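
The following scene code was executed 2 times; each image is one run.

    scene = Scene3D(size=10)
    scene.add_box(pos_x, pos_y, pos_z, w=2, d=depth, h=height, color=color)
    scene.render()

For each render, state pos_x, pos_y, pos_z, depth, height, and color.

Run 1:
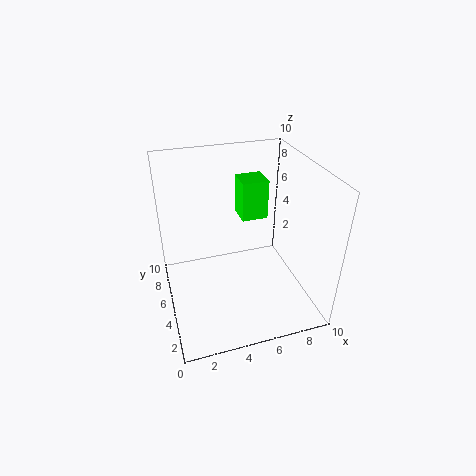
pos_x = 6; pos_y = 7; pos_z = 5; depth = 2; height = 3; color = 'lime'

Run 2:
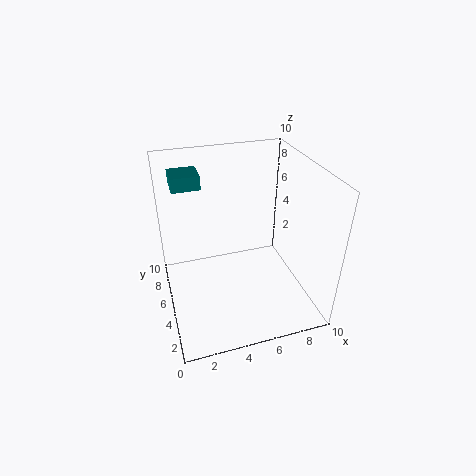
pos_x = 1; pos_y = 7; pos_z = 8; depth = 2; height = 1; color = 'teal'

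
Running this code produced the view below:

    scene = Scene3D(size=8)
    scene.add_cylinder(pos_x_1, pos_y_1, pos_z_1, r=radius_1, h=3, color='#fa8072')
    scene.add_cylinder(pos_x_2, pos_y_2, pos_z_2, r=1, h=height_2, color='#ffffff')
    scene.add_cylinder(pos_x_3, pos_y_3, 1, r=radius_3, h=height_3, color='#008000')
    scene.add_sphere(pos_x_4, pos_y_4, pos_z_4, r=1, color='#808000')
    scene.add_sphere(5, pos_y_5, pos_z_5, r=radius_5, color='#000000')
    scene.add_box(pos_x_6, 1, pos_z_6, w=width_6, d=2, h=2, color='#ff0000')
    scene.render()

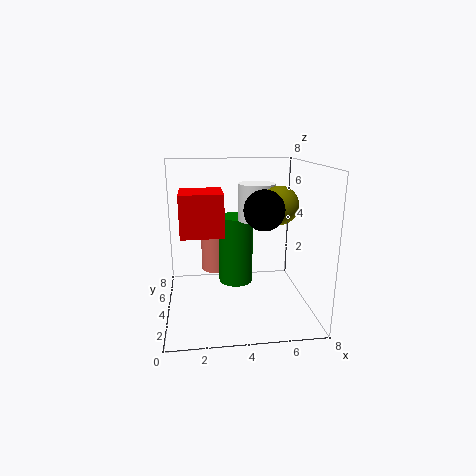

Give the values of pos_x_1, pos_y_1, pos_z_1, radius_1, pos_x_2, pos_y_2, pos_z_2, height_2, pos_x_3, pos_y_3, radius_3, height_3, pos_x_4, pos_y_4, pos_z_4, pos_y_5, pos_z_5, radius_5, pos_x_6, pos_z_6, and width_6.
pos_x_1 = 3; pos_y_1 = 7; pos_z_1 = 1; radius_1 = 1; pos_x_2 = 5; pos_y_2 = 4; pos_z_2 = 5; height_2 = 2; pos_x_3 = 4; pos_y_3 = 5; radius_3 = 1; height_3 = 4; pos_x_4 = 6; pos_y_4 = 3; pos_z_4 = 6; pos_y_5 = 2; pos_z_5 = 6; radius_5 = 1; pos_x_6 = 1; pos_z_6 = 5; width_6 = 2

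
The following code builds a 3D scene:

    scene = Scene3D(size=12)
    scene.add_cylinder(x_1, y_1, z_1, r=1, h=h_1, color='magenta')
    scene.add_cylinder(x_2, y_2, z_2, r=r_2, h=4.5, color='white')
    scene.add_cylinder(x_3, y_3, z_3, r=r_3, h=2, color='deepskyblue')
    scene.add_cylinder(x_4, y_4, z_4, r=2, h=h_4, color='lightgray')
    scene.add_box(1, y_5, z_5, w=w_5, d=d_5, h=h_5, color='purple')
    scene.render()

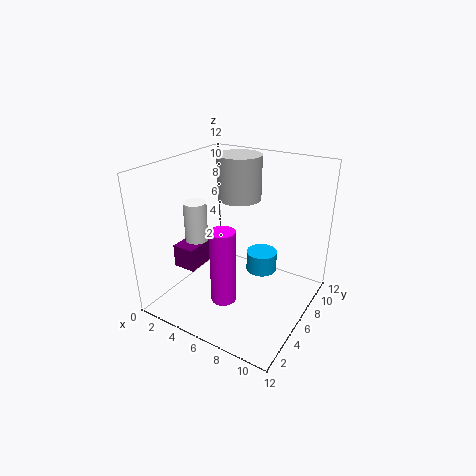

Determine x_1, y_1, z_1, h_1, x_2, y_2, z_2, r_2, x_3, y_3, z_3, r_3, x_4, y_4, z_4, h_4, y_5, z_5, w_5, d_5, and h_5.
x_1 = 6.5
y_1 = 3
z_1 = 2
h_1 = 6
x_2 = 2
y_2 = 5.5
z_2 = 4
r_2 = 1
x_3 = 6
y_3 = 10.5
z_3 = 0.5
r_3 = 1.5
x_4 = 4
y_4 = 9.5
z_4 = 8
h_4 = 4
y_5 = 3.5
z_5 = 3
w_5 = 2
d_5 = 3
h_5 = 2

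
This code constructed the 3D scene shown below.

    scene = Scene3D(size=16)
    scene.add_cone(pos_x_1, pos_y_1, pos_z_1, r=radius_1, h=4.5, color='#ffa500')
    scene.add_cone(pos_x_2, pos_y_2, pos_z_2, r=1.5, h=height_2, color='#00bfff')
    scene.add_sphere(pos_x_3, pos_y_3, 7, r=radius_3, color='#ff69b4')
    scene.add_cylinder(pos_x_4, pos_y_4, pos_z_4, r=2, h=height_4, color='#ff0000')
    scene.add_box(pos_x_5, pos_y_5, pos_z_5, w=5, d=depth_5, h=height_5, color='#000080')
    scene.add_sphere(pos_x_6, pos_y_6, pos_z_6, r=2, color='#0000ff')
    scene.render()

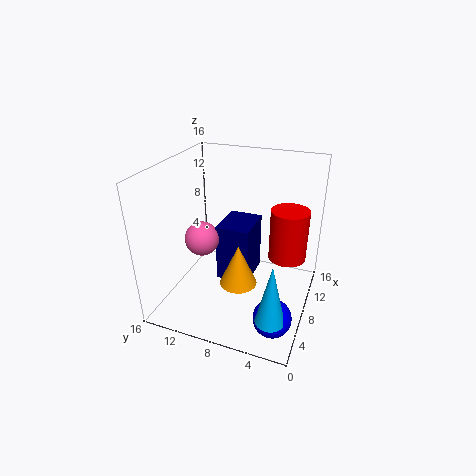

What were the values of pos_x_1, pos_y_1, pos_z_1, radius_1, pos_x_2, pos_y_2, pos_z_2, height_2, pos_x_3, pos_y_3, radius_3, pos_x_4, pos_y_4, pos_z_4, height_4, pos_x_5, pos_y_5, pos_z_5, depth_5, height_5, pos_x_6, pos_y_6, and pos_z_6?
pos_x_1 = 5.5; pos_y_1 = 7; pos_z_1 = 4; radius_1 = 2; pos_x_2 = 2.5; pos_y_2 = 2.5; pos_z_2 = 2.5; height_2 = 6.5; pos_x_3 = 8; pos_y_3 = 12.5; radius_3 = 2; pos_x_4 = 8.5; pos_y_4 = 2.5; pos_z_4 = 6.5; height_4 = 5.5; pos_x_5 = 8.5; pos_y_5 = 7; pos_z_5 = 1.5; depth_5 = 4; height_5 = 7; pos_x_6 = 3.5; pos_y_6 = 2.5; pos_z_6 = 2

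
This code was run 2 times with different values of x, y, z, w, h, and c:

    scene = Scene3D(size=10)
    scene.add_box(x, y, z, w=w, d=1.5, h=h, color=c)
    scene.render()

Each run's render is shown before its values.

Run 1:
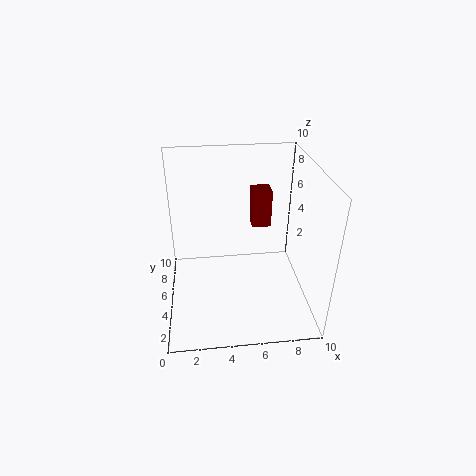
x = 6.5, y = 8, z = 4, w = 1.5, h = 3, c = 'maroon'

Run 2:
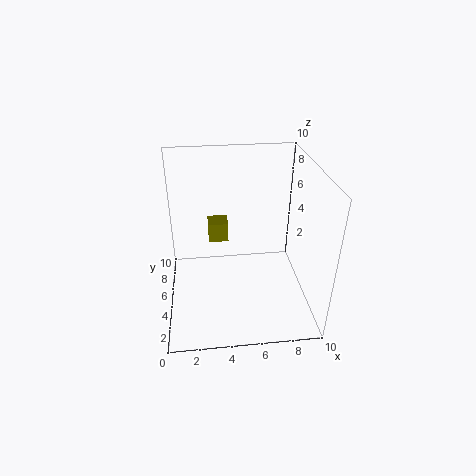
x = 3, y = 7, z = 3.5, w = 1.5, h = 1.5, c = 'olive'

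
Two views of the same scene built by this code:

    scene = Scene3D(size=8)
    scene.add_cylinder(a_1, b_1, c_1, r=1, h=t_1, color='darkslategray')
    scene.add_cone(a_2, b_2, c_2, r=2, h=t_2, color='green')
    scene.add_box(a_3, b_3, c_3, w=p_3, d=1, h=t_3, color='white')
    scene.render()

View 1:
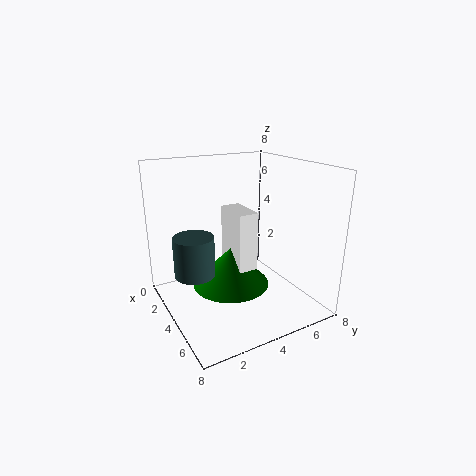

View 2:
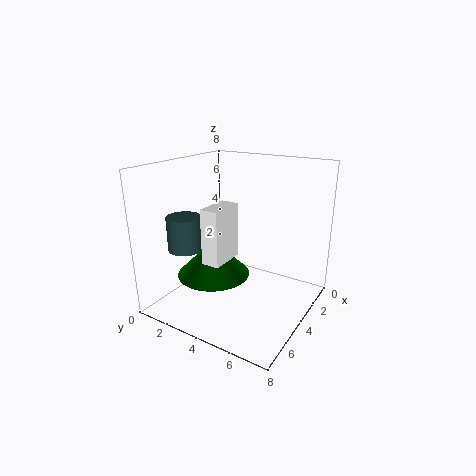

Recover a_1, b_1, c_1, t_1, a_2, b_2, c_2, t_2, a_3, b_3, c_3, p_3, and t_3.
a_1 = 5; b_1 = 1; c_1 = 3; t_1 = 2; a_2 = 5; b_2 = 3; c_2 = 2; t_2 = 2; a_3 = 4; b_3 = 3; c_3 = 3; p_3 = 2; t_3 = 3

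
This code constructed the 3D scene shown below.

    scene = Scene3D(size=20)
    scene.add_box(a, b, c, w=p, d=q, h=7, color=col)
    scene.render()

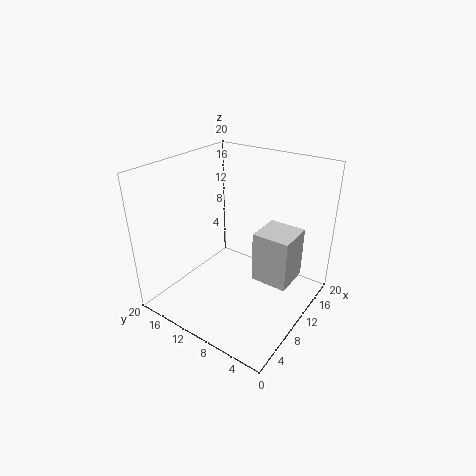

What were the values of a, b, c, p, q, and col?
a = 9; b = 2; c = 5; p = 5; q = 5; col = 'lightgray'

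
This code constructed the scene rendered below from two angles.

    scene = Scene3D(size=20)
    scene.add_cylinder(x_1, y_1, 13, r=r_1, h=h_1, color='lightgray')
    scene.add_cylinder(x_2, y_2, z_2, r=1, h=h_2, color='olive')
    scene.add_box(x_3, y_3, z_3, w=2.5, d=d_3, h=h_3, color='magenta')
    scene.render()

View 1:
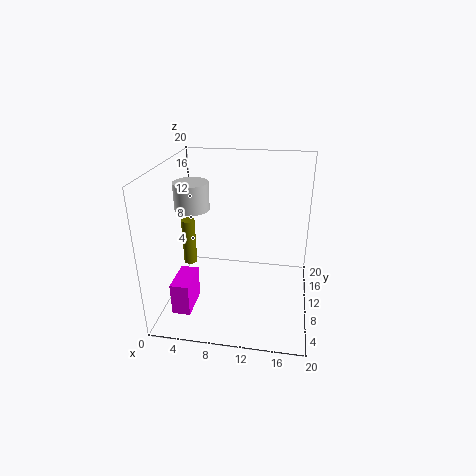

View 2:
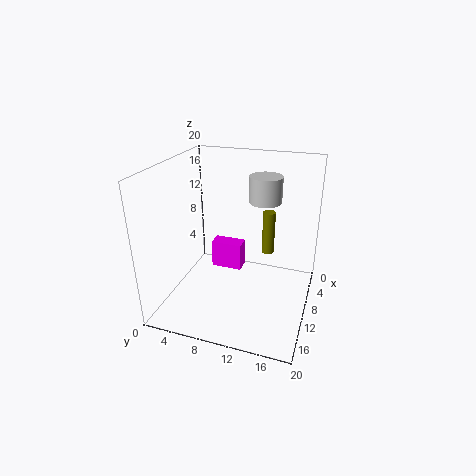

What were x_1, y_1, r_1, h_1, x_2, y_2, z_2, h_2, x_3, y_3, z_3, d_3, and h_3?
x_1 = 3
y_1 = 12
r_1 = 2.5
h_1 = 4
x_2 = 2
y_2 = 12.5
z_2 = 4
h_2 = 7
x_3 = 2
y_3 = 3.5
z_3 = 1
d_3 = 5
h_3 = 4.5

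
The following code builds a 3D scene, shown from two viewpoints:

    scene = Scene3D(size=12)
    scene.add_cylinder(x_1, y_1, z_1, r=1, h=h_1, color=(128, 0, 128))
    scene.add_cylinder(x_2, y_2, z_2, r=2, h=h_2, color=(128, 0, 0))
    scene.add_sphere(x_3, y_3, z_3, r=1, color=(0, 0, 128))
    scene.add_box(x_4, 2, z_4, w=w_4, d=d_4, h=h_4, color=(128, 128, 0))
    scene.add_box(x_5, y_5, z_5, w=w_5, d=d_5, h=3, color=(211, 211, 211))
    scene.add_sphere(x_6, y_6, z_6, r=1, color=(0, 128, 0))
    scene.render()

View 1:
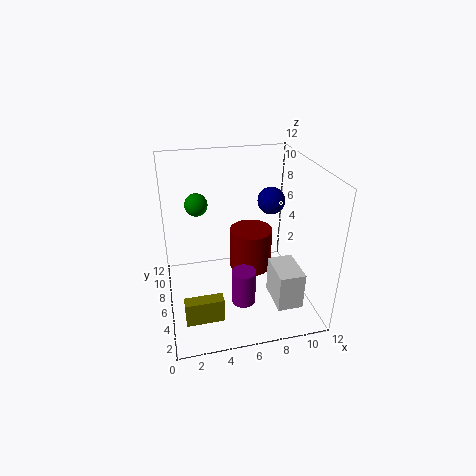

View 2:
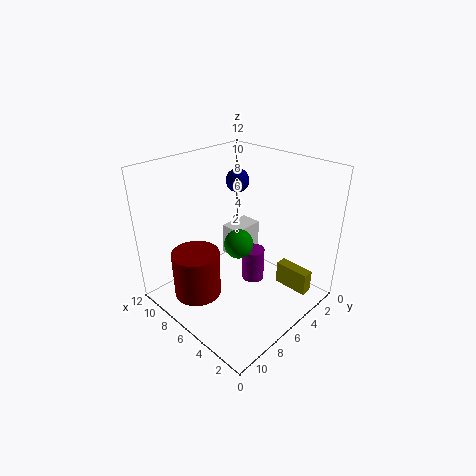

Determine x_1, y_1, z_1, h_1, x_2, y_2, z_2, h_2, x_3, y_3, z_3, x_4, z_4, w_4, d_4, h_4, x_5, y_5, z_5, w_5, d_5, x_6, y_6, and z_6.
x_1 = 6; y_1 = 4; z_1 = 1; h_1 = 3; x_2 = 8; y_2 = 9; z_2 = 1; h_2 = 4; x_3 = 8; y_3 = 4; z_3 = 10; x_4 = 1; z_4 = 1; w_4 = 3; d_4 = 1; h_4 = 2; x_5 = 8; y_5 = 1; z_5 = 2; w_5 = 2; d_5 = 3; x_6 = 3; y_6 = 9; z_6 = 8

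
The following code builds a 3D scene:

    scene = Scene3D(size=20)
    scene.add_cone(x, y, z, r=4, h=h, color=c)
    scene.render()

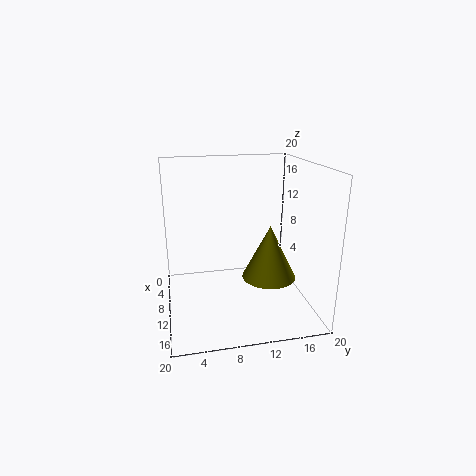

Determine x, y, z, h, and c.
x = 9
y = 15
z = 3
h = 8
c = 'olive'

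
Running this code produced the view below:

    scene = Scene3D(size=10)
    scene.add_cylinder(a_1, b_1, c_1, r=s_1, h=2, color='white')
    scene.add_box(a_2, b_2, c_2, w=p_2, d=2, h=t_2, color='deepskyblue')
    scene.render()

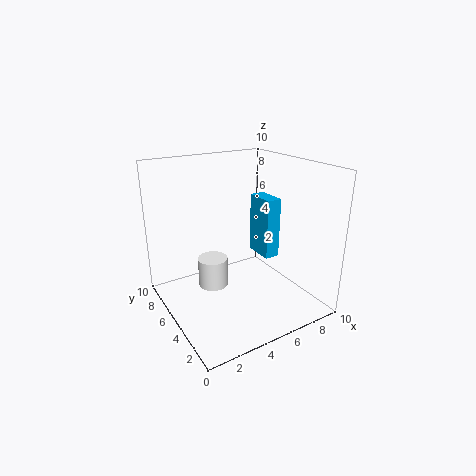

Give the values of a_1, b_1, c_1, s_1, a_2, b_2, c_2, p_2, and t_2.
a_1 = 3; b_1 = 5; c_1 = 2; s_1 = 1; a_2 = 6; b_2 = 3; c_2 = 4; p_2 = 1; t_2 = 4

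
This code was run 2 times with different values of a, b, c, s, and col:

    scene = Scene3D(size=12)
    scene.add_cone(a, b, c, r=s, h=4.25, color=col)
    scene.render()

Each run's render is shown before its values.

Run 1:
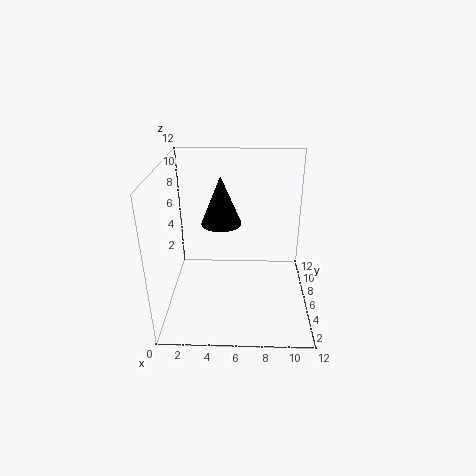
a = 4.5, b = 7.75, c = 6.5, s = 1.75, col = 'black'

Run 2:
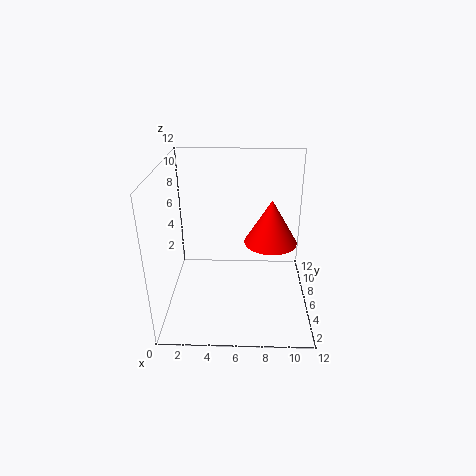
a = 9, b = 9.5, c = 3.75, s = 2.5, col = 'red'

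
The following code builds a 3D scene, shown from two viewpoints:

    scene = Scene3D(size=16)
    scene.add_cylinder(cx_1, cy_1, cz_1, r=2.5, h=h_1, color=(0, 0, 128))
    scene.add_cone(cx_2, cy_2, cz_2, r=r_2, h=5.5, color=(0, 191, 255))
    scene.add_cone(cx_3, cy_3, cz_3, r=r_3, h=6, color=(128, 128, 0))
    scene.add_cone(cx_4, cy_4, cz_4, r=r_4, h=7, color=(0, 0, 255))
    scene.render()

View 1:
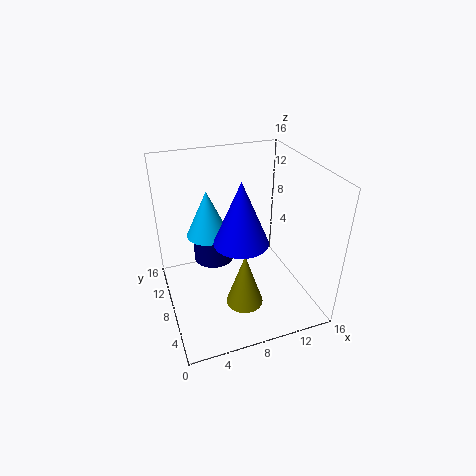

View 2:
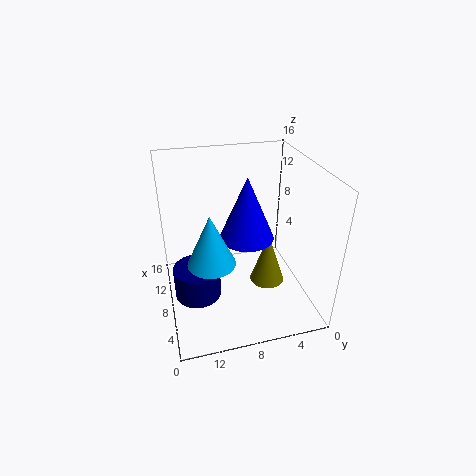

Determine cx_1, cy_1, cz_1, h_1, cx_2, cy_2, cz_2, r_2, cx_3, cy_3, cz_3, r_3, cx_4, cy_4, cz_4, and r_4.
cx_1 = 6.5, cy_1 = 13, cz_1 = 2.5, h_1 = 3.5, cx_2 = 5.5, cy_2 = 11.5, cz_2 = 7, r_2 = 2.5, cx_3 = 7.5, cy_3 = 4.5, cz_3 = 2, r_3 = 2, cx_4 = 8, cy_4 = 7, cz_4 = 8, r_4 = 3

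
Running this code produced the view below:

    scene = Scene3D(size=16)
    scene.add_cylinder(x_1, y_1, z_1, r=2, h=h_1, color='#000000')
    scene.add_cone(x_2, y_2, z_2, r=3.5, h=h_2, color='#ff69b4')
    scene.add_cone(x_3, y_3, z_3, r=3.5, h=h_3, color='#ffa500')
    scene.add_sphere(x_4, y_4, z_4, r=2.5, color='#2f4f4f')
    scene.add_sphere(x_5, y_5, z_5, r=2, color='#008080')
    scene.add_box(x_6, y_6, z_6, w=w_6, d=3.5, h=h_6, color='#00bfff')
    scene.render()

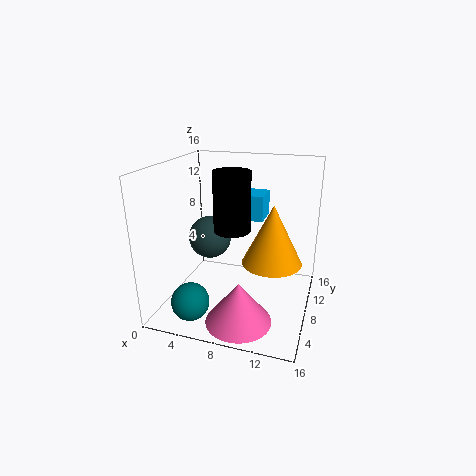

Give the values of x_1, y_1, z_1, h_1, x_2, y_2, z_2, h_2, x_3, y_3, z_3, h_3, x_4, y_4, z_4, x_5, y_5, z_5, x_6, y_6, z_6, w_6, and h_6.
x_1 = 7.5, y_1 = 7.5, z_1 = 9, h_1 = 6.5, x_2 = 9.5, y_2 = 3.5, z_2 = 0.5, h_2 = 4.5, x_3 = 11.5, y_3 = 10, z_3 = 4.5, h_3 = 7, x_4 = 4, y_4 = 9.5, z_4 = 7, x_5 = 4.5, y_5 = 2.5, z_5 = 2.5, x_6 = 4.5, y_6 = 11, z_6 = 9, w_6 = 5.5, h_6 = 3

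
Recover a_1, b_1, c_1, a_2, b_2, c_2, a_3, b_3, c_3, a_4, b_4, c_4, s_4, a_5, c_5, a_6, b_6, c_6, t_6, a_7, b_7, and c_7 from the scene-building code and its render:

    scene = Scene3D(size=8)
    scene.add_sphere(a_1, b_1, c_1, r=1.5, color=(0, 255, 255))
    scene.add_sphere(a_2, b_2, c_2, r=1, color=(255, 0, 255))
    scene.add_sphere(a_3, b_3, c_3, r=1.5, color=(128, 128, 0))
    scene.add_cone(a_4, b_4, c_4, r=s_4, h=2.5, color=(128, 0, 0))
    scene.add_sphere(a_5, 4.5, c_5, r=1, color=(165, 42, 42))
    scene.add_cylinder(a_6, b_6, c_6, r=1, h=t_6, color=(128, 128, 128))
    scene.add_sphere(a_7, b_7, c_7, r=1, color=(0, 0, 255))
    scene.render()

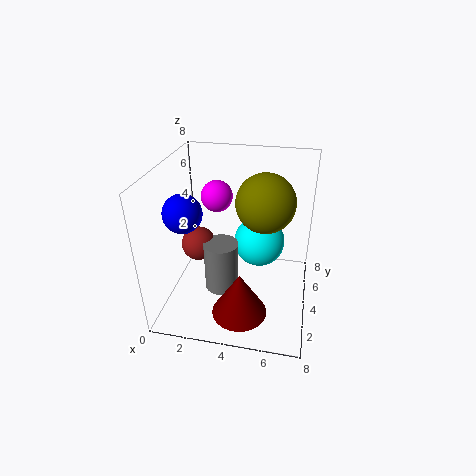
a_1 = 5; b_1 = 5.5; c_1 = 3; a_2 = 2; b_2 = 7; c_2 = 5; a_3 = 5.5; b_3 = 3.5; c_3 = 6.5; a_4 = 4.5; b_4 = 2; c_4 = 0.5; s_4 = 1.5; a_5 = 1.5; c_5 = 3; a_6 = 3; b_6 = 4; c_6 = 0.5; t_6 = 3; a_7 = 1.5; b_7 = 2.5; c_7 = 6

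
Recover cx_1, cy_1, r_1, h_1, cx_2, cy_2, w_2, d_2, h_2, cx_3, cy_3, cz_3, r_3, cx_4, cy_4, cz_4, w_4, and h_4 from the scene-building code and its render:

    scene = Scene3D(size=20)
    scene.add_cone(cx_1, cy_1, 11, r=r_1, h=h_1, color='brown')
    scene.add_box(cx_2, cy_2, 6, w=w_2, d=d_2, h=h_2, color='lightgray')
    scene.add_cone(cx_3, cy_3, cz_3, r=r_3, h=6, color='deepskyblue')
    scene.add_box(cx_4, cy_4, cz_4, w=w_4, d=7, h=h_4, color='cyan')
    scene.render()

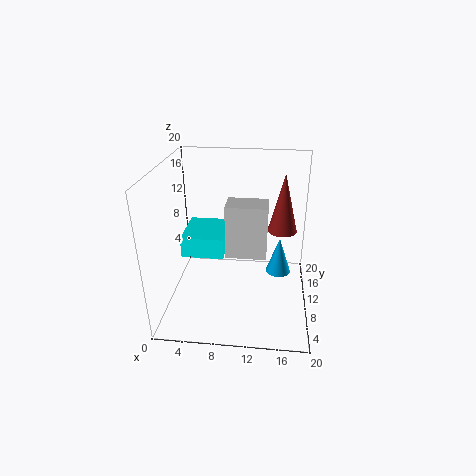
cx_1 = 16
cy_1 = 11
r_1 = 2
h_1 = 8
cx_2 = 8
cy_2 = 11
w_2 = 6
d_2 = 4
h_2 = 8
cx_3 = 16
cy_3 = 16
cz_3 = 1
r_3 = 2
cx_4 = 2
cy_4 = 9
cz_4 = 7
w_4 = 6
h_4 = 3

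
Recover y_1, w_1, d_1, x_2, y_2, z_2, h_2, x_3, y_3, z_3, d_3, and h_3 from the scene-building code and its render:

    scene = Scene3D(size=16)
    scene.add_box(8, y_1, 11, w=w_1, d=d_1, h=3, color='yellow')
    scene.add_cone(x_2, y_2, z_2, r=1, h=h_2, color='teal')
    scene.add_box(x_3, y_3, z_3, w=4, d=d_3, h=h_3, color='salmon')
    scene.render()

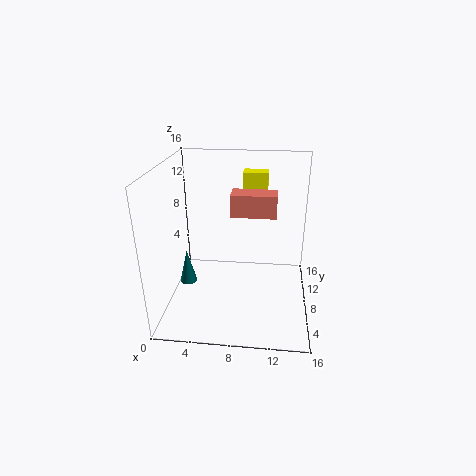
y_1 = 13
w_1 = 3
d_1 = 2
x_2 = 2
y_2 = 8
z_2 = 2
h_2 = 4
x_3 = 8
y_3 = 2
z_3 = 13
d_3 = 2
h_3 = 2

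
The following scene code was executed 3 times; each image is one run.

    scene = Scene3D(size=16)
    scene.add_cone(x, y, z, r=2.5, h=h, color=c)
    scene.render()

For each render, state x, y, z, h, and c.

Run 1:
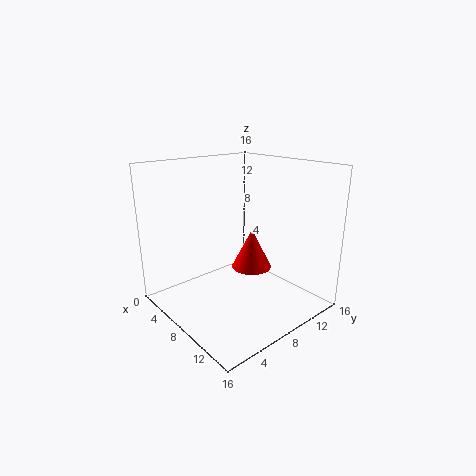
x = 6
y = 12
z = 2.5
h = 5
c = 'red'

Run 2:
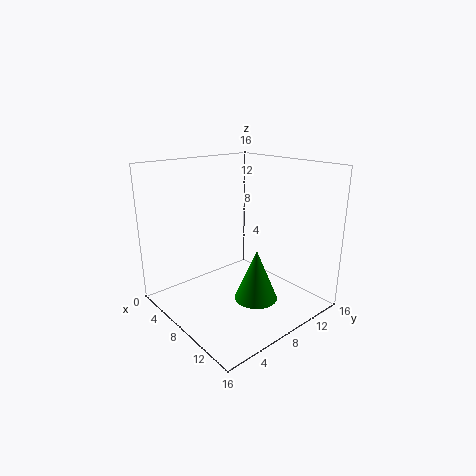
x = 9.5
y = 9.5
z = 0.5
h = 6
c = 'green'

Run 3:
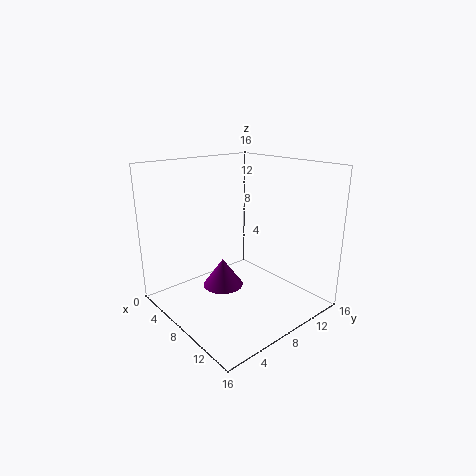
x = 4.5
y = 8.5
z = 0.5
h = 3.5
c = 'purple'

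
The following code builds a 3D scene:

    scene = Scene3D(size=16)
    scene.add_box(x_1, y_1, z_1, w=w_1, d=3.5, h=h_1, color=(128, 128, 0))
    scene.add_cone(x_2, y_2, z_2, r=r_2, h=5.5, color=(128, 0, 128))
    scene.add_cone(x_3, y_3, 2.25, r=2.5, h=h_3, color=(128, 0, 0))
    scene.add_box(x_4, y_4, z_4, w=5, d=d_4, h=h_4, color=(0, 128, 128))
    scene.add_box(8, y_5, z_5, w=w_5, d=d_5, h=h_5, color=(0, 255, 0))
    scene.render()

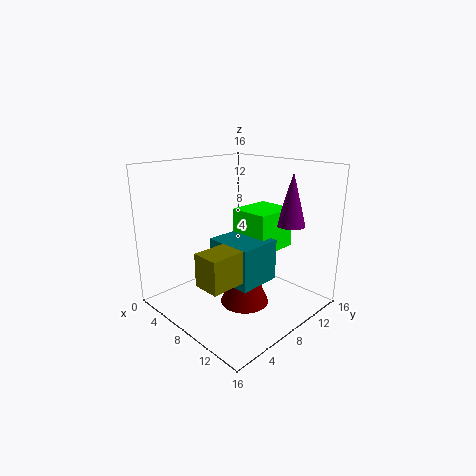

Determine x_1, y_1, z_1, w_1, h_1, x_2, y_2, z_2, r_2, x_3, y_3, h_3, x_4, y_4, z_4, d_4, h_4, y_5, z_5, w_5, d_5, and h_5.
x_1 = 10
y_1 = 0.5
z_1 = 5.75
w_1 = 2.75
h_1 = 3.25
x_2 = 13
y_2 = 10.75
z_2 = 10
r_2 = 1.5
x_3 = 11
y_3 = 6
h_3 = 6
x_4 = 8
y_4 = 4
z_4 = 4.75
d_4 = 4.5
h_4 = 4.25
y_5 = 7.25
z_5 = 7.25
w_5 = 4.25
d_5 = 4.75
h_5 = 4.25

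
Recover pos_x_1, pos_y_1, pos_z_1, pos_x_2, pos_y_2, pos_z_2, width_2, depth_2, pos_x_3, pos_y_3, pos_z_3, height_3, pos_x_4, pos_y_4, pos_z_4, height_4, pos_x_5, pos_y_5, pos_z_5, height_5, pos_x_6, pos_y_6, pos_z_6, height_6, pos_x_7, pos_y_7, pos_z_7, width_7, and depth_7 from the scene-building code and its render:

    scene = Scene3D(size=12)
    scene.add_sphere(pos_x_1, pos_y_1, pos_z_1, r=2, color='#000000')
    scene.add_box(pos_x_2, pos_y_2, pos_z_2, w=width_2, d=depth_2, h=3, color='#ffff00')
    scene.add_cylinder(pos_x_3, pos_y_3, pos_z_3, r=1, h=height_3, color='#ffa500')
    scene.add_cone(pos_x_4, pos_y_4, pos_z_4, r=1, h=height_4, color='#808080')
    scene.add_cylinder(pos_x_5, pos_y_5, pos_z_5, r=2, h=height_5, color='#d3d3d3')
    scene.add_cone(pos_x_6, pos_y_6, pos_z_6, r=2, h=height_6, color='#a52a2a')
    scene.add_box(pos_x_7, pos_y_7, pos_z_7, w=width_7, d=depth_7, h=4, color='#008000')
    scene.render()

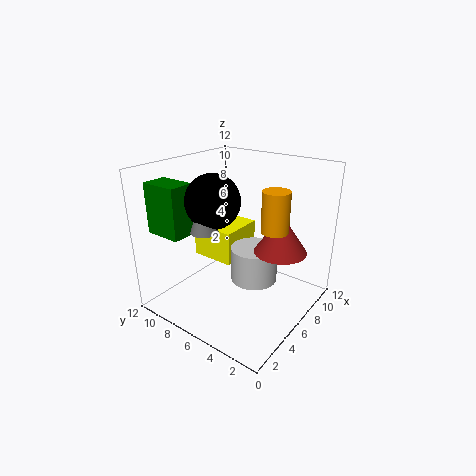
pos_x_1 = 3; pos_y_1 = 6; pos_z_1 = 10; pos_x_2 = 6; pos_y_2 = 7; pos_z_2 = 3; width_2 = 4; depth_2 = 4; pos_x_3 = 5; pos_y_3 = 2; pos_z_3 = 8; height_3 = 3; pos_x_4 = 2; pos_y_4 = 6; pos_z_4 = 8; height_4 = 3; pos_x_5 = 7; pos_y_5 = 5; pos_z_5 = 2; height_5 = 3; pos_x_6 = 6; pos_y_6 = 2; pos_z_6 = 6; height_6 = 3; pos_x_7 = 1; pos_y_7 = 8; pos_z_7 = 7; width_7 = 2; depth_7 = 3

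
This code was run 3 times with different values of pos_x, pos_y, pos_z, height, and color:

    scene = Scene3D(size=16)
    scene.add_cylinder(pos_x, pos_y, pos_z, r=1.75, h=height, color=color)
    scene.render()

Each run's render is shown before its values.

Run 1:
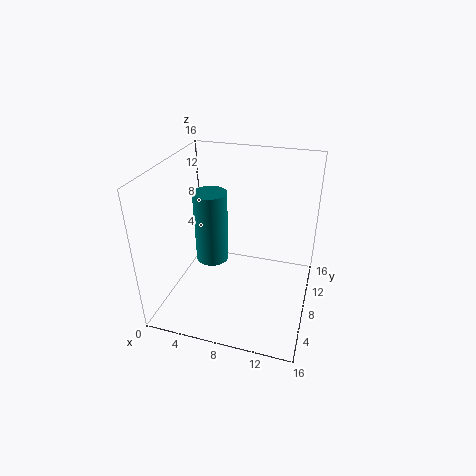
pos_x = 5.5
pos_y = 6.5
pos_z = 6
height = 7.75
color = 'teal'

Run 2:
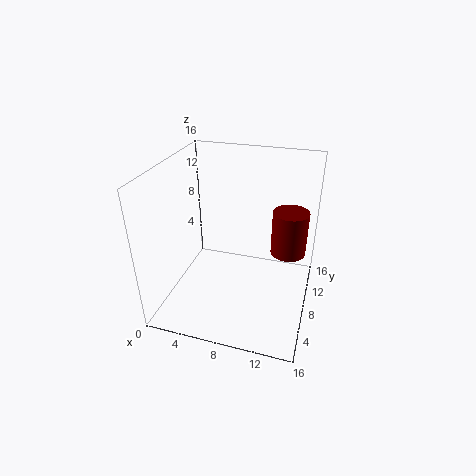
pos_x = 13.75
pos_y = 6.5
pos_z = 8.25
height = 4.5
color = 'maroon'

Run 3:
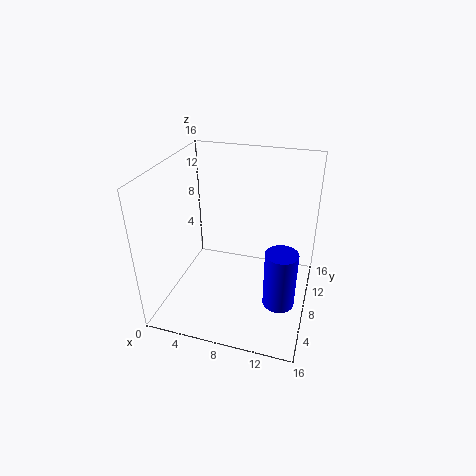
pos_x = 13.25
pos_y = 6.25
pos_z = 1.5
height = 6.5
color = 'blue'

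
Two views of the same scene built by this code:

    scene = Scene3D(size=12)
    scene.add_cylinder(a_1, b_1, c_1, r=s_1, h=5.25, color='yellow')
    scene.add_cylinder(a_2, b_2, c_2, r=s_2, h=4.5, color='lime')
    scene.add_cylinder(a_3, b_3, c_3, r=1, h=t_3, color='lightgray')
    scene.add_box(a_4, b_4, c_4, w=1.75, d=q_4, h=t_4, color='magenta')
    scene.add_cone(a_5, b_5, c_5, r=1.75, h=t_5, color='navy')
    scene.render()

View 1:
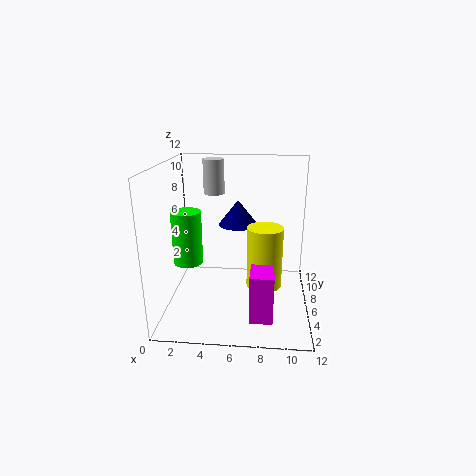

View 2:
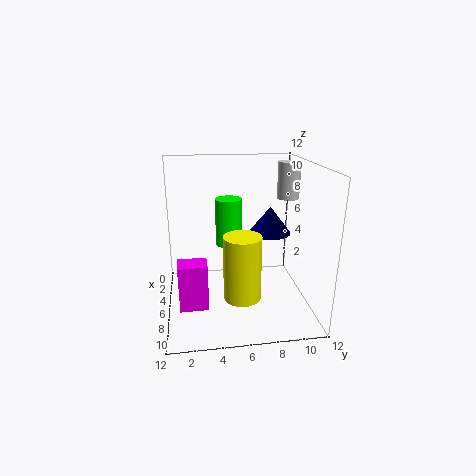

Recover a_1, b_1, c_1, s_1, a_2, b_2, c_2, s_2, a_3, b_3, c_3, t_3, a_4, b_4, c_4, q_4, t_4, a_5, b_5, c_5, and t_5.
a_1 = 8.25
b_1 = 6
c_1 = 1.75
s_1 = 1.5
a_2 = 1.75
b_2 = 5.75
c_2 = 3.75
s_2 = 1.25
a_3 = 3.25
b_3 = 11
c_3 = 8.5
t_3 = 3.25
a_4 = 7.25
b_4 = 1
c_4 = 1.25
q_4 = 2.25
t_4 = 3.75
a_5 = 5.75
b_5 = 8.75
c_5 = 6.25
t_5 = 2.25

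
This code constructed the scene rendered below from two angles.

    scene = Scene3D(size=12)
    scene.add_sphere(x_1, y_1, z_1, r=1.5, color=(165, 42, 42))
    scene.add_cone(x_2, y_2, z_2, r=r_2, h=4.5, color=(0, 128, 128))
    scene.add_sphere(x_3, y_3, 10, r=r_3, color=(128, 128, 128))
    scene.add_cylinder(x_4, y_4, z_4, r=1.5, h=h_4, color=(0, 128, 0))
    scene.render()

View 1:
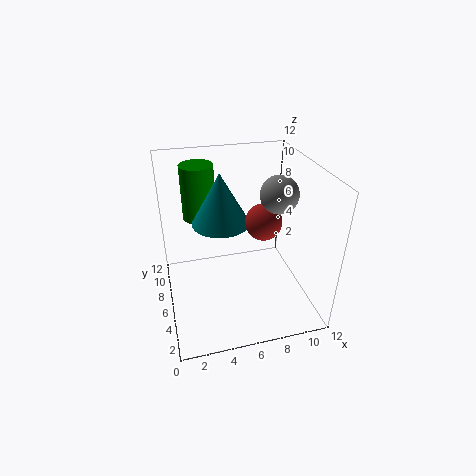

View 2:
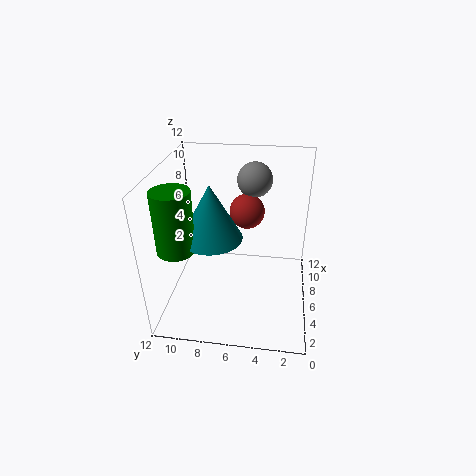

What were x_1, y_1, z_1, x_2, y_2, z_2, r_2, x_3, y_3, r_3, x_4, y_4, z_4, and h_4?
x_1 = 8, y_1 = 5.5, z_1 = 7.5, x_2 = 5, y_2 = 8, z_2 = 6.5, r_2 = 2.5, x_3 = 9, y_3 = 5, r_3 = 1.5, x_4 = 3.5, y_4 = 10.5, z_4 = 6, h_4 = 5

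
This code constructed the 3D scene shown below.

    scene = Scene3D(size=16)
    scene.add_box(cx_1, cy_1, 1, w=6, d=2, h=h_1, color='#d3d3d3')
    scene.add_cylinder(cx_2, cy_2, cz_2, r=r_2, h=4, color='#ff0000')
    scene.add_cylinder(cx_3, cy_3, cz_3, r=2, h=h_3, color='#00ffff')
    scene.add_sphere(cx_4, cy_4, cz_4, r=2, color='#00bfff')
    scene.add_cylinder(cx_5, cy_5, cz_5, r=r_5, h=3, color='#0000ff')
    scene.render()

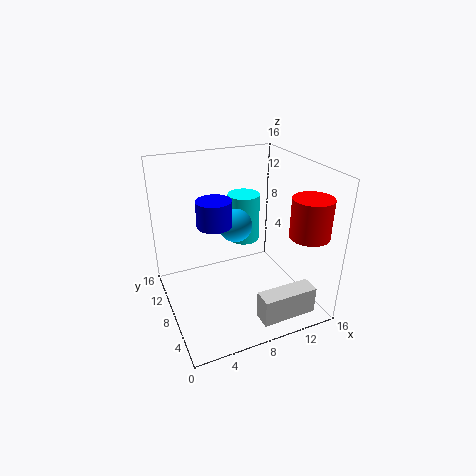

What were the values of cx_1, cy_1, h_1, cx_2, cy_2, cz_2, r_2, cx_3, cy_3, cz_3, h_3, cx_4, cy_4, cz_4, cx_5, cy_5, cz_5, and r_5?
cx_1 = 8, cy_1 = 1, h_1 = 3, cx_2 = 13, cy_2 = 2, cz_2 = 10, r_2 = 2, cx_3 = 11, cy_3 = 13, cz_3 = 5, h_3 = 6, cx_4 = 9, cy_4 = 11, cz_4 = 8, cx_5 = 6, cy_5 = 10, cz_5 = 9, r_5 = 2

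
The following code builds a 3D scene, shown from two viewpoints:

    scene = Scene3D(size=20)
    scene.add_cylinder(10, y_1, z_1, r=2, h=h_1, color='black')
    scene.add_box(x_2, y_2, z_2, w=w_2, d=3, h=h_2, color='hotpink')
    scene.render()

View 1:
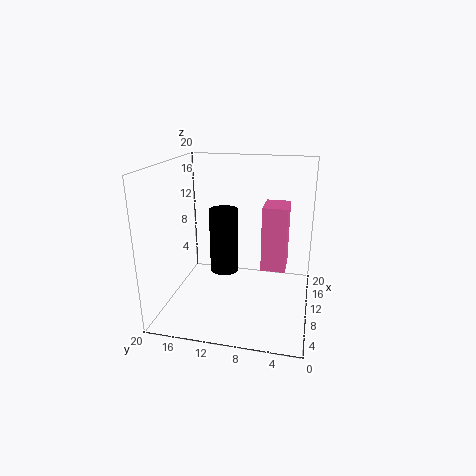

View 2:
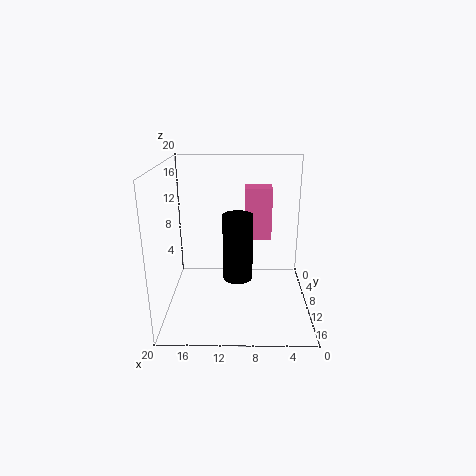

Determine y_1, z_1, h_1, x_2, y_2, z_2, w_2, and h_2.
y_1 = 12; z_1 = 5; h_1 = 9; x_2 = 5; y_2 = 3; z_2 = 8; w_2 = 4; h_2 = 8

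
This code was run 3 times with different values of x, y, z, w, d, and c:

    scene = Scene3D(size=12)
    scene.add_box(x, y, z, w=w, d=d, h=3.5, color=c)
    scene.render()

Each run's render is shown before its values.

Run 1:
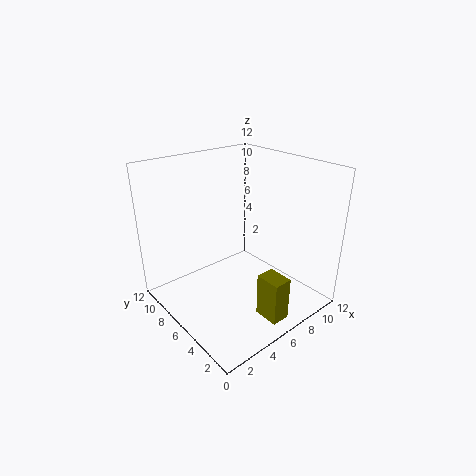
x = 5; y = 0.5; z = 1; w = 1.5; d = 2; c = 'olive'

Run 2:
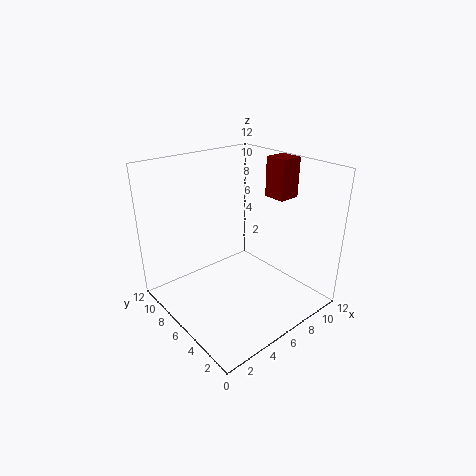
x = 10; y = 5; z = 8.5; w = 2; d = 2; c = 'maroon'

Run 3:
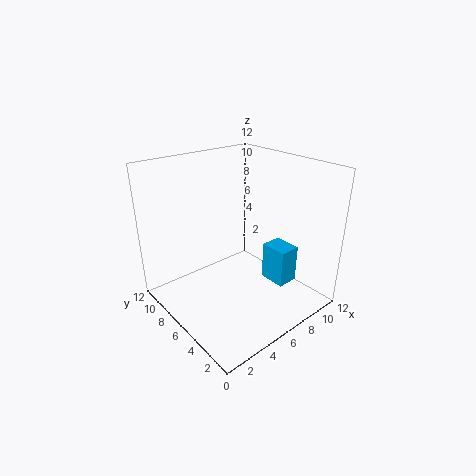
x = 9.5; y = 4; z = 0.5; w = 2; d = 2.5; c = 'deepskyblue'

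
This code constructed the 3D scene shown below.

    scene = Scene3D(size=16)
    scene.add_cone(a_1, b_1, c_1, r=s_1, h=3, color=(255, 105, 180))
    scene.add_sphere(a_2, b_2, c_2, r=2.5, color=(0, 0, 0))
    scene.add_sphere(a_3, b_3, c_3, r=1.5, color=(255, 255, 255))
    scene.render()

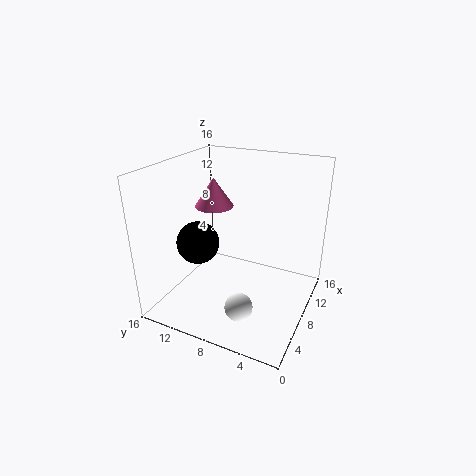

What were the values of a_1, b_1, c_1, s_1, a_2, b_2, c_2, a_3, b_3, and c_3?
a_1 = 6.5; b_1 = 10; c_1 = 12; s_1 = 2; a_2 = 7.5; b_2 = 13; c_2 = 6.5; a_3 = 4; b_3 = 6; c_3 = 2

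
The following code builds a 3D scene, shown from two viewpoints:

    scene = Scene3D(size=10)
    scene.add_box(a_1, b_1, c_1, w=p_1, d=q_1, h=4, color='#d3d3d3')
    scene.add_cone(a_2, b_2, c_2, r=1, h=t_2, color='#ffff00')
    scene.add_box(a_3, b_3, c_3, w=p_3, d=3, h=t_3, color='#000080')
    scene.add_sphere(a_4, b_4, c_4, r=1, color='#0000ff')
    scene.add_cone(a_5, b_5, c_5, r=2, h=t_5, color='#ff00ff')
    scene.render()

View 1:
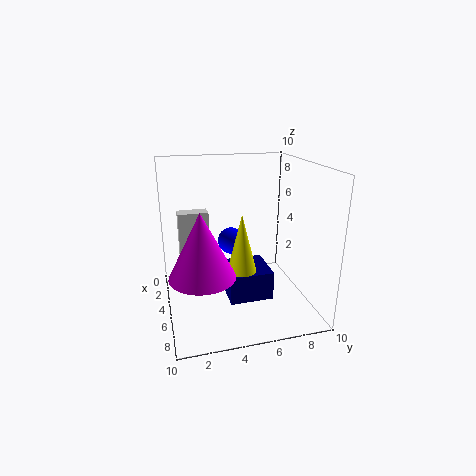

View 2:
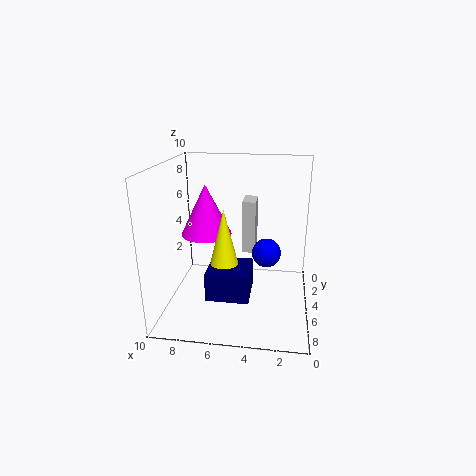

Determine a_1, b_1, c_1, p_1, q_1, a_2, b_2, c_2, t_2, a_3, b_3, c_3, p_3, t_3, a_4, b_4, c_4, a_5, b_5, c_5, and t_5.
a_1 = 4; b_1 = 1; c_1 = 3; p_1 = 1; q_1 = 2; a_2 = 6; b_2 = 5; c_2 = 3; t_2 = 4; a_3 = 4; b_3 = 4; c_3 = 1; p_3 = 3; t_3 = 2; a_4 = 3; b_4 = 5; c_4 = 4; a_5 = 8; b_5 = 2; c_5 = 4; t_5 = 4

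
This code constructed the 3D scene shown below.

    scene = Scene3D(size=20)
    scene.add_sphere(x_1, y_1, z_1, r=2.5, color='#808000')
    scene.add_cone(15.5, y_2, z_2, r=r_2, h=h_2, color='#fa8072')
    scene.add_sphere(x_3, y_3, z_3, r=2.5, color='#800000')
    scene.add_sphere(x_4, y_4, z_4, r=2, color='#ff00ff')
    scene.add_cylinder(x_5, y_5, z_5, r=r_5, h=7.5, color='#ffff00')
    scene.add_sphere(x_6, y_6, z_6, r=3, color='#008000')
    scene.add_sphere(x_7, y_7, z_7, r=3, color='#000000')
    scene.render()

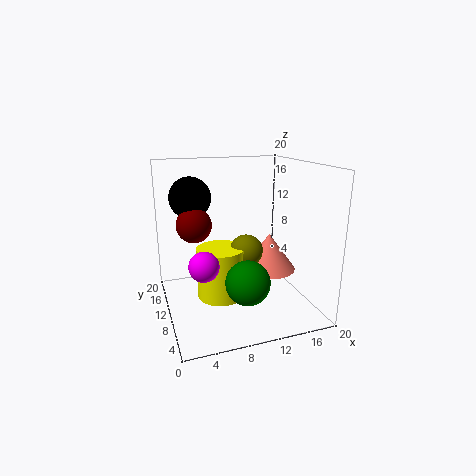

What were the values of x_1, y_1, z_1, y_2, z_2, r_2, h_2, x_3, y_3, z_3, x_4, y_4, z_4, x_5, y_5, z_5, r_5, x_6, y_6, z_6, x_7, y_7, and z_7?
x_1 = 12, y_1 = 12, z_1 = 7, y_2 = 11.5, z_2 = 4, r_2 = 4, h_2 = 5.5, x_3 = 4.5, y_3 = 13, z_3 = 11.5, x_4 = 4.5, y_4 = 7.5, z_4 = 7.5, x_5 = 8, y_5 = 12, z_5 = 0.5, r_5 = 3.5, x_6 = 10, y_6 = 6, z_6 = 5, x_7 = 4.5, y_7 = 15, z_7 = 15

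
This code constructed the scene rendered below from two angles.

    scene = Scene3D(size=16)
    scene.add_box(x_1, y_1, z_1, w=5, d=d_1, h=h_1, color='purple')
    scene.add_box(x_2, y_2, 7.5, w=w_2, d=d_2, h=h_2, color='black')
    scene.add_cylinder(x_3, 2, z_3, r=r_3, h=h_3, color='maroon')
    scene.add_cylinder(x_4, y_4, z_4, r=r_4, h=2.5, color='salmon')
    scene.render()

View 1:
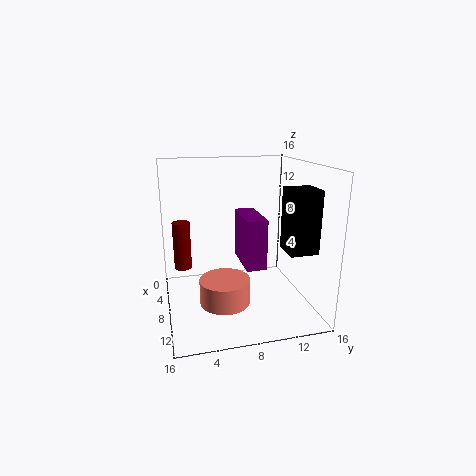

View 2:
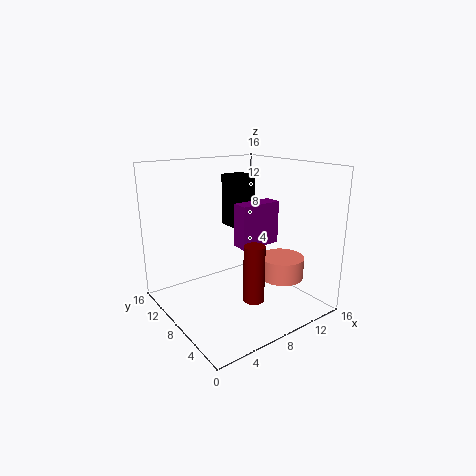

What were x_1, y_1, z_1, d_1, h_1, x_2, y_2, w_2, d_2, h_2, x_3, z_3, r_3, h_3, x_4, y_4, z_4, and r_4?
x_1 = 8.5
y_1 = 7.5
z_1 = 6.5
d_1 = 2
h_1 = 5
x_2 = 10.5
y_2 = 12
w_2 = 3
d_2 = 3
h_2 = 6.5
x_3 = 5.5
z_3 = 4
r_3 = 1
h_3 = 5.5
x_4 = 12.5
y_4 = 5.5
z_4 = 3
r_4 = 2.5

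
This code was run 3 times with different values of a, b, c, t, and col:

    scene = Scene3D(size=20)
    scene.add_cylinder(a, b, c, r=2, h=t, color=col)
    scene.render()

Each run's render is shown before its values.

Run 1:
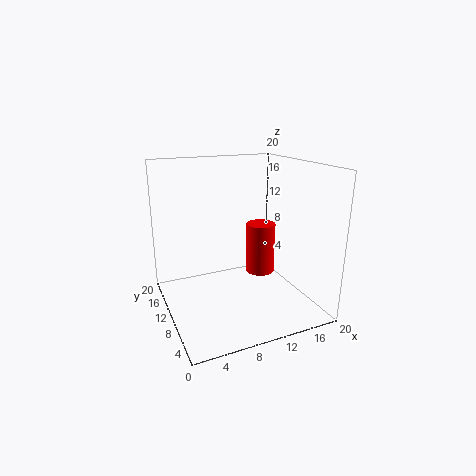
a = 13
b = 9
c = 5
t = 7
col = 'red'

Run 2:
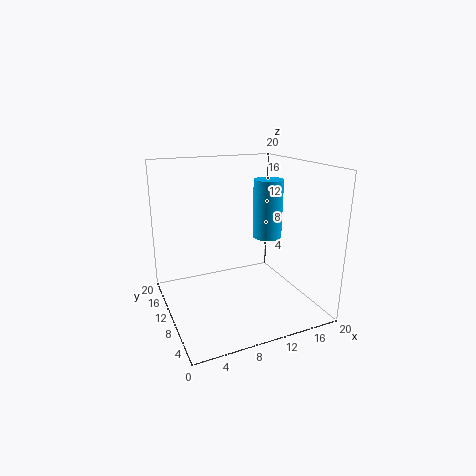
a = 14
b = 9
c = 10
t = 8
col = 'deepskyblue'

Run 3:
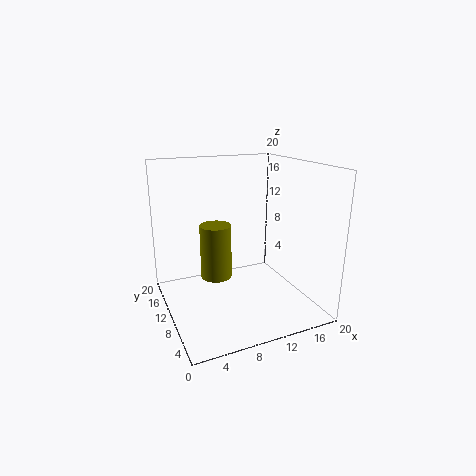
a = 6
b = 8
c = 6
t = 7
col = 'olive'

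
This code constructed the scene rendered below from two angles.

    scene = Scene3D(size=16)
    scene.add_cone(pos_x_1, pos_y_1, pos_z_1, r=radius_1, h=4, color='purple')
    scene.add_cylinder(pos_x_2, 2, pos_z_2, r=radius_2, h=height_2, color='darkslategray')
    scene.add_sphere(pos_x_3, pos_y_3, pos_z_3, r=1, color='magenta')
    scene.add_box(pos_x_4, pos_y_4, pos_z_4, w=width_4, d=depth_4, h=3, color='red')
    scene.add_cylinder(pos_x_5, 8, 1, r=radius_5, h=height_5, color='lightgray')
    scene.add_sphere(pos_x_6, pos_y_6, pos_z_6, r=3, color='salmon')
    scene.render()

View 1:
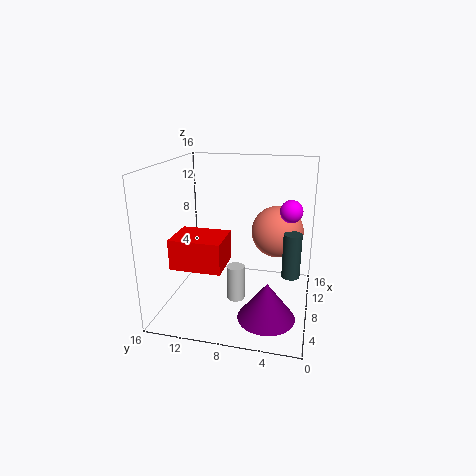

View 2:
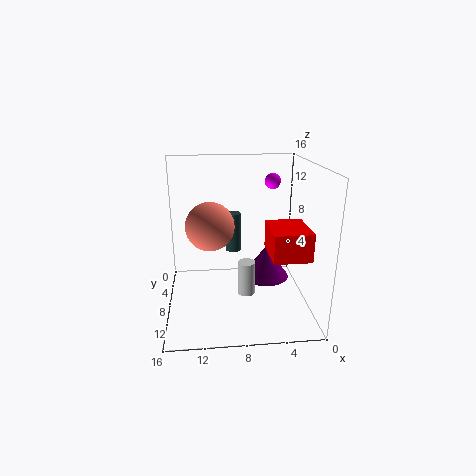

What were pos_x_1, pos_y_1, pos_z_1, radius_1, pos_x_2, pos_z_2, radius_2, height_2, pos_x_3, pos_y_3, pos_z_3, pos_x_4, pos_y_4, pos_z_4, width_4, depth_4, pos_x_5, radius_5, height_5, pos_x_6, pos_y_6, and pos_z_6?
pos_x_1 = 4
pos_y_1 = 4
pos_z_1 = 1
radius_1 = 3
pos_x_2 = 8
pos_z_2 = 4
radius_2 = 1
height_2 = 5
pos_x_3 = 3
pos_y_3 = 2
pos_z_3 = 13
pos_x_4 = 1
pos_y_4 = 8
pos_z_4 = 7
width_4 = 4
depth_4 = 5
pos_x_5 = 7
radius_5 = 1
height_5 = 4
pos_x_6 = 11
pos_y_6 = 4
pos_z_6 = 8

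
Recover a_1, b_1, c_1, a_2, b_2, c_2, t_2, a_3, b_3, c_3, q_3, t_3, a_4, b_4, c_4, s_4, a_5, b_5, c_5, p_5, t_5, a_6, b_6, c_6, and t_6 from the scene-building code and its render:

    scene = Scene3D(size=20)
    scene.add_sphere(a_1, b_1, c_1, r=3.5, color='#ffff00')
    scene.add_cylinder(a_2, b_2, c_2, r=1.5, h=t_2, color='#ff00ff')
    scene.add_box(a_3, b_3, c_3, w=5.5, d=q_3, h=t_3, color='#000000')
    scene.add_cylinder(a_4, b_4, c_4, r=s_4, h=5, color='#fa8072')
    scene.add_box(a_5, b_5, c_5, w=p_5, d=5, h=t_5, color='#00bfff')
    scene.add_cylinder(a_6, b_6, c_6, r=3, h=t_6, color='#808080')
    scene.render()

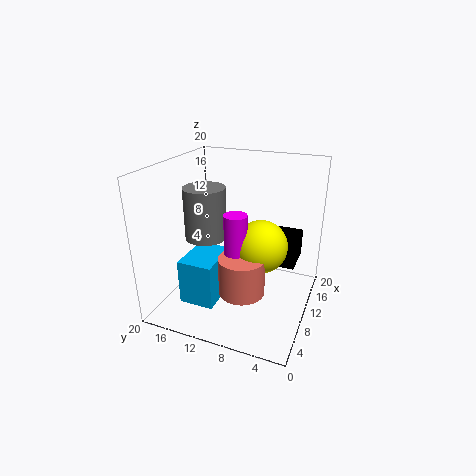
a_1 = 8.75, b_1 = 6.25, c_1 = 10, a_2 = 6.75, b_2 = 9, c_2 = 4.75, t_2 = 10, a_3 = 14, b_3 = 2.75, c_3 = 4.25, q_3 = 4.75, t_3 = 4.25, a_4 = 5.75, b_4 = 7.75, c_4 = 4.5, s_4 = 3, a_5 = 5, b_5 = 12, c_5 = 0.75, p_5 = 6.75, t_5 = 6.5, a_6 = 10.5, b_6 = 15.25, c_6 = 9, t_6 = 7.5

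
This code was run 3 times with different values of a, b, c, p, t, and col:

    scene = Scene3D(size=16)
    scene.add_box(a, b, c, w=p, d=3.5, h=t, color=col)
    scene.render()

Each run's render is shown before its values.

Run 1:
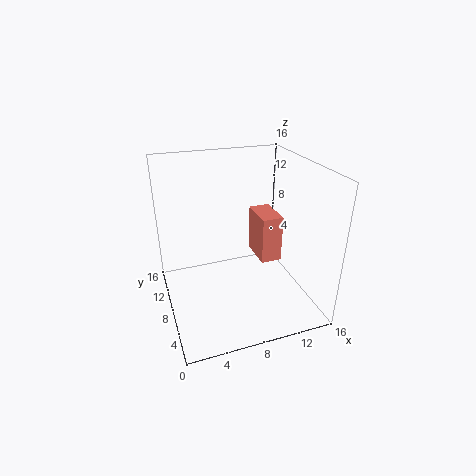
a = 8.5
b = 2.5
c = 8
p = 2
t = 4.5
col = 'salmon'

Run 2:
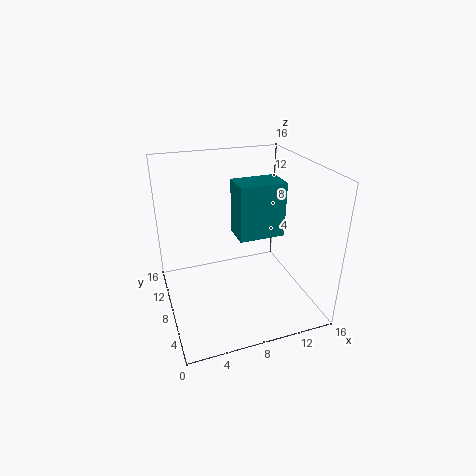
a = 8.5
b = 8.5
c = 7
p = 5.5
t = 6.5
col = 'teal'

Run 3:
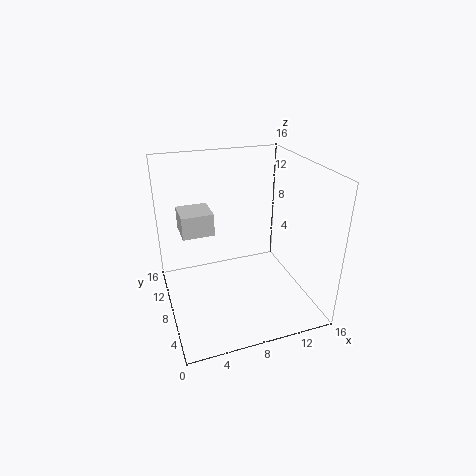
a = 2
b = 8.5
c = 8.5
p = 3.5
t = 2.5
col = 'lightgray'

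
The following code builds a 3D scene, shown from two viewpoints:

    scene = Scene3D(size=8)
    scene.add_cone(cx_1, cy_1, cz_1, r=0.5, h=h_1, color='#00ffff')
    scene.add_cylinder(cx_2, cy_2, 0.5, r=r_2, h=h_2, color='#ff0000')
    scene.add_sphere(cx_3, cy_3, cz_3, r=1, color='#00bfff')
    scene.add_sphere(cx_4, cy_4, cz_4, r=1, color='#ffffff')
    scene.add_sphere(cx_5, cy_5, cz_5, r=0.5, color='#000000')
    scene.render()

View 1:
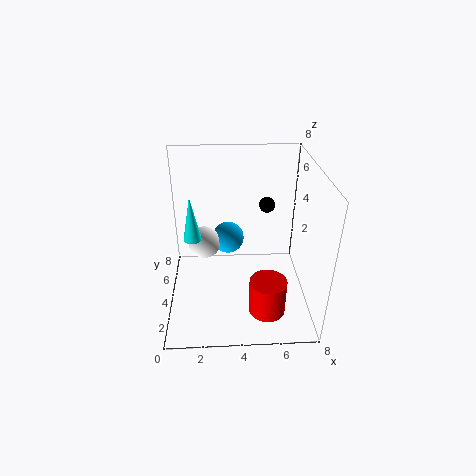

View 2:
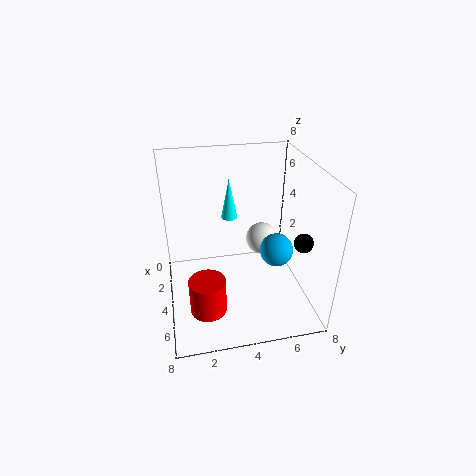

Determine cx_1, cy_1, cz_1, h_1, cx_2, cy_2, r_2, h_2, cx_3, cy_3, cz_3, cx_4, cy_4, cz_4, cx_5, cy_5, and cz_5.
cx_1 = 1.5; cy_1 = 4; cz_1 = 4; h_1 = 2.5; cx_2 = 5.5; cy_2 = 2; r_2 = 1; h_2 = 2; cx_3 = 3.5; cy_3 = 6.5; cz_3 = 2.5; cx_4 = 2; cy_4 = 6; cz_4 = 2.5; cx_5 = 6; cy_5 = 7; cz_5 = 4.5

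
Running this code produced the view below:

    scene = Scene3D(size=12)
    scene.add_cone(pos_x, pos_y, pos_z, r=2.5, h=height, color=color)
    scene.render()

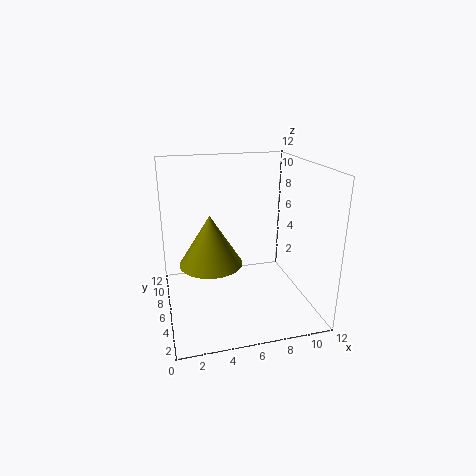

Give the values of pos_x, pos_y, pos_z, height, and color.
pos_x = 3.5, pos_y = 5, pos_z = 4.5, height = 4, color = 'olive'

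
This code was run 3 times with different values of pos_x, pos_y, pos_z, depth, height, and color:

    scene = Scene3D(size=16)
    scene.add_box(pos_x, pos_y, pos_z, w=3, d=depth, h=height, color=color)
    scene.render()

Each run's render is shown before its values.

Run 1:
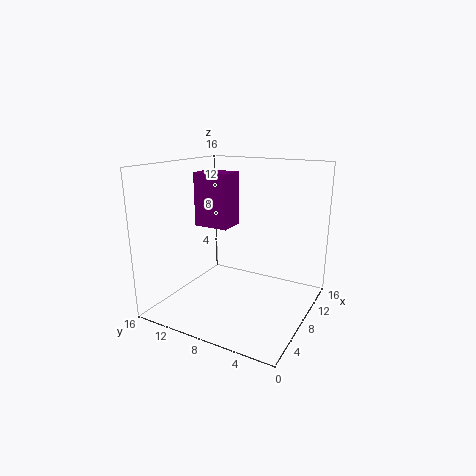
pos_x = 7, pos_y = 9, pos_z = 9, depth = 4, height = 6, color = 'purple'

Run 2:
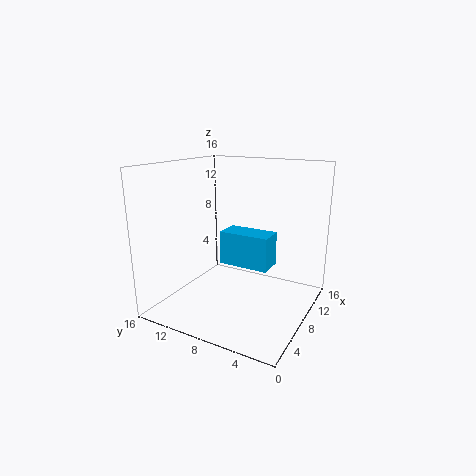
pos_x = 9, pos_y = 5, pos_z = 4, depth = 6, height = 4, color = 'deepskyblue'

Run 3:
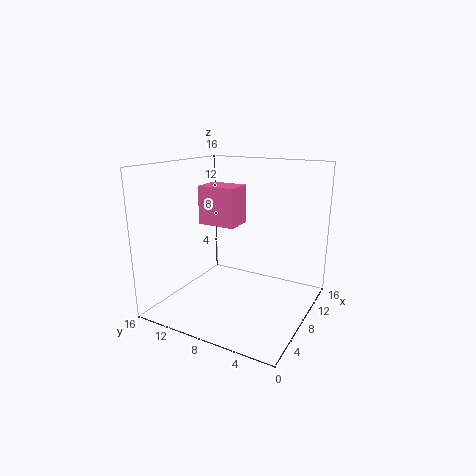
pos_x = 5, pos_y = 7, pos_z = 10, depth = 4, height = 4, color = 'hotpink'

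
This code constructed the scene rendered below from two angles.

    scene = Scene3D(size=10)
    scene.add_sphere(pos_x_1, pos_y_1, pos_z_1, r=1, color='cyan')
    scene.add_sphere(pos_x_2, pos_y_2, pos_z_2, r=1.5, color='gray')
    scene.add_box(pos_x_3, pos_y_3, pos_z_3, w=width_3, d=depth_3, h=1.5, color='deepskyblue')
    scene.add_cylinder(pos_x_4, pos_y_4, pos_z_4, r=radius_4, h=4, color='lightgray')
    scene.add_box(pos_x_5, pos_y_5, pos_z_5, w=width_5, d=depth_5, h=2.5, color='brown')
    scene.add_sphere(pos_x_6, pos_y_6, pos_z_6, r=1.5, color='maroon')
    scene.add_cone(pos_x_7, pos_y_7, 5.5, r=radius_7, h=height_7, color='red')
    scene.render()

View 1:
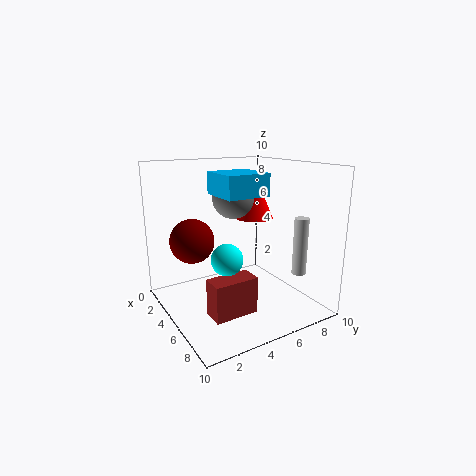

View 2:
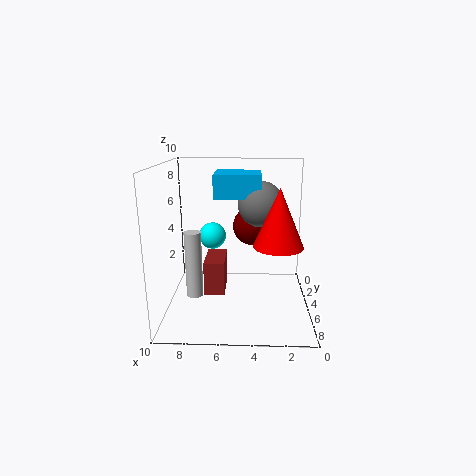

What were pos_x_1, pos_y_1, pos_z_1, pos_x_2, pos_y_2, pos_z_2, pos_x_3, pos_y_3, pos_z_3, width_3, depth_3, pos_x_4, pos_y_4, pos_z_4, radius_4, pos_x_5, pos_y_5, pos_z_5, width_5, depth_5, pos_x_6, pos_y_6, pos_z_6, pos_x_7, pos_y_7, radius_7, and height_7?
pos_x_1 = 7; pos_y_1 = 3; pos_z_1 = 4.5; pos_x_2 = 3.5; pos_y_2 = 5.5; pos_z_2 = 7.5; pos_x_3 = 3.5; pos_y_3 = 3.5; pos_z_3 = 8; width_3 = 3; depth_3 = 3; pos_x_4 = 7.5; pos_y_4 = 8.5; pos_z_4 = 2.5; radius_4 = 0.5; pos_x_5 = 6; pos_y_5 = 2; pos_z_5 = 0.5; width_5 = 1.5; depth_5 = 3; pos_x_6 = 4; pos_y_6 = 2; pos_z_6 = 5; pos_x_7 = 2.5; pos_y_7 = 8; radius_7 = 1.5; height_7 = 3.5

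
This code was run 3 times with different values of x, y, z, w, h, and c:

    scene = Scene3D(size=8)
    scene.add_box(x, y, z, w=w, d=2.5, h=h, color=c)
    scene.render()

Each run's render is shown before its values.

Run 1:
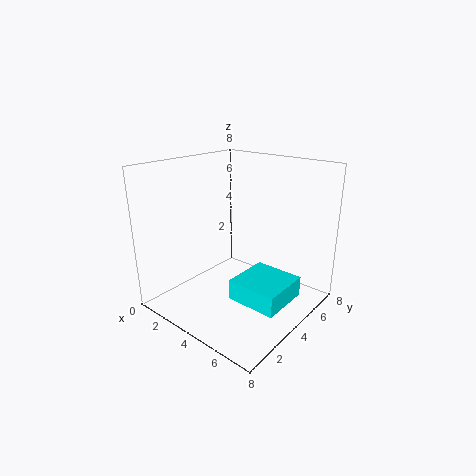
x = 5.5
y = 1.5
z = 2
w = 2.5
h = 1
c = 'cyan'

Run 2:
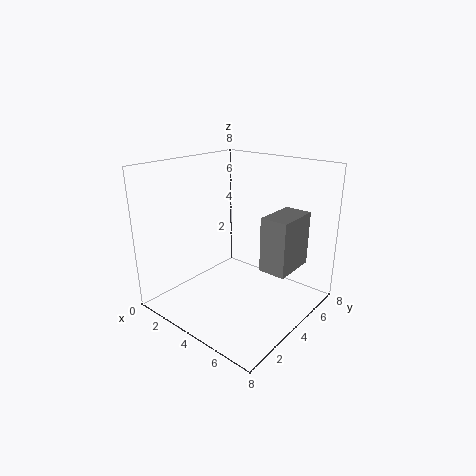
x = 5.5
y = 4
z = 2.5
w = 1.5
h = 3
c = 'gray'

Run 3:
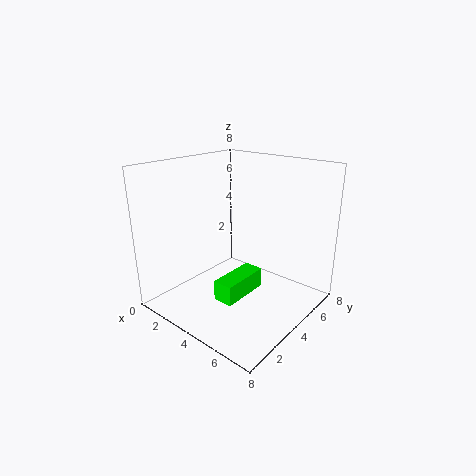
x = 5
y = 1
z = 2
w = 1
h = 1
c = 'lime'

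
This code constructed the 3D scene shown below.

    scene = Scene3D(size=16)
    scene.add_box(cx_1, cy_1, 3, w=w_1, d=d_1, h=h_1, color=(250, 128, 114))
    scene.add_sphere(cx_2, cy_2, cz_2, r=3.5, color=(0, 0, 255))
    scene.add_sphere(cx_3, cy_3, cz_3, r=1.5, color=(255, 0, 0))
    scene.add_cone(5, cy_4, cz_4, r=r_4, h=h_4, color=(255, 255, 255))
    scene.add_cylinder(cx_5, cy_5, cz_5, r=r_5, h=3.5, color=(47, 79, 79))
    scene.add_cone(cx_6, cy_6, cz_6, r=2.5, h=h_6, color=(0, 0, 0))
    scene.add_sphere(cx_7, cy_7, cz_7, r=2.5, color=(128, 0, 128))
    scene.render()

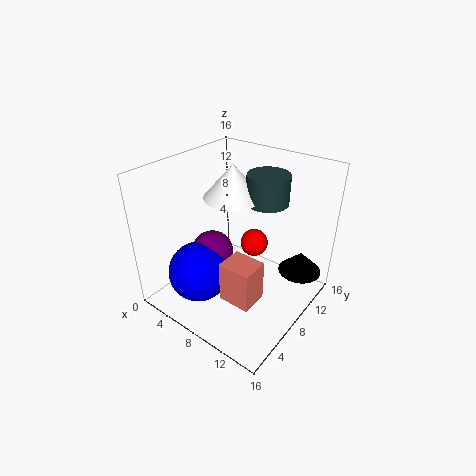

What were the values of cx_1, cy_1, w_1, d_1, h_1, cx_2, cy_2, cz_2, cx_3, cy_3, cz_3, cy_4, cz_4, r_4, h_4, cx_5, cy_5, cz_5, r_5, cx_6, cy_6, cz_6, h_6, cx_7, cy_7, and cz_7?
cx_1 = 9, cy_1 = 3.5, w_1 = 3.5, d_1 = 3, h_1 = 4.5, cx_2 = 4.5, cy_2 = 5, cz_2 = 3.5, cx_3 = 9.5, cy_3 = 9, cz_3 = 7.5, cy_4 = 11, cz_4 = 11, r_4 = 3.5, h_4 = 4, cx_5 = 8.5, cy_5 = 13, cz_5 = 10.5, r_5 = 2.5, cx_6 = 13.5, cy_6 = 13, cz_6 = 3, h_6 = 2.5, cx_7 = 4.5, cy_7 = 7.5, cz_7 = 5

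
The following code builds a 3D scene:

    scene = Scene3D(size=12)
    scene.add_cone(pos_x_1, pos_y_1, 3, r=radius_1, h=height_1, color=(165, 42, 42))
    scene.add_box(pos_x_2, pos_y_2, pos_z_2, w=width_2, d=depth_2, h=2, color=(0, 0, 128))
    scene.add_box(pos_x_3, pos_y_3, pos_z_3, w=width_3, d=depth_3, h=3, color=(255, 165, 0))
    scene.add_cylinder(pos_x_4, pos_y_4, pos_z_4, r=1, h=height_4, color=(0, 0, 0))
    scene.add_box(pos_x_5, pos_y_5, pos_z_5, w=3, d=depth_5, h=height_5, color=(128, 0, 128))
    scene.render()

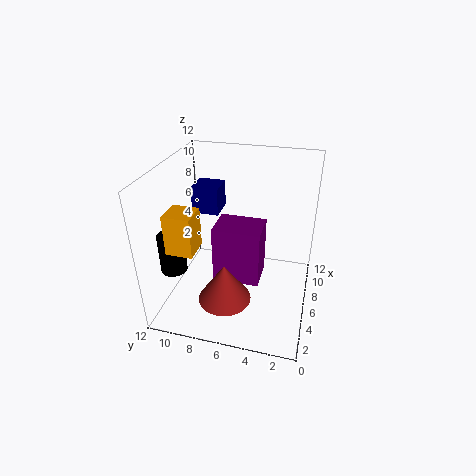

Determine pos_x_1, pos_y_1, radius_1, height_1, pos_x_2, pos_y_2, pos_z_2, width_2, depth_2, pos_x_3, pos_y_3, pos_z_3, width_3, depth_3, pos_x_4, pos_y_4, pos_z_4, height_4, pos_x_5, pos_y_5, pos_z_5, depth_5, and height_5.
pos_x_1 = 2; pos_y_1 = 6; radius_1 = 2; height_1 = 3; pos_x_2 = 4; pos_y_2 = 7; pos_z_2 = 9; width_2 = 2; depth_2 = 2; pos_x_3 = 1; pos_y_3 = 8; pos_z_3 = 7; width_3 = 2; depth_3 = 2; pos_x_4 = 2; pos_y_4 = 10; pos_z_4 = 5; height_4 = 3; pos_x_5 = 5; pos_y_5 = 4; pos_z_5 = 2; depth_5 = 4; height_5 = 5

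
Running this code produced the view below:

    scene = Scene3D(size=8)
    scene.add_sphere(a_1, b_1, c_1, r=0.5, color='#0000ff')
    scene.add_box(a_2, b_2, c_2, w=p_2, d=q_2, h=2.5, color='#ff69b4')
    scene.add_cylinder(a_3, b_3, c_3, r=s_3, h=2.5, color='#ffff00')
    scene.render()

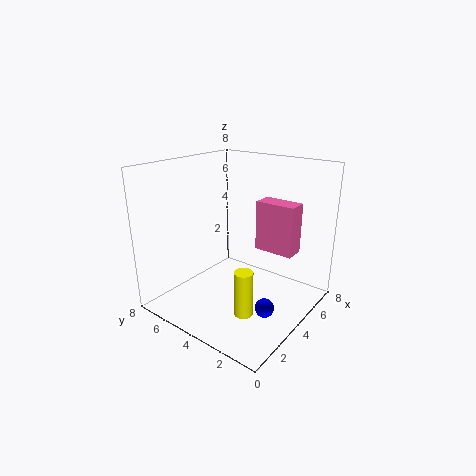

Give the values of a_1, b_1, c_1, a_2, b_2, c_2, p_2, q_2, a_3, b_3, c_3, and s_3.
a_1 = 3; b_1 = 1.5; c_1 = 1; a_2 = 3.5; b_2 = 0.5; c_2 = 4; p_2 = 1; q_2 = 2; a_3 = 2.5; b_3 = 2.5; c_3 = 0.5; s_3 = 0.5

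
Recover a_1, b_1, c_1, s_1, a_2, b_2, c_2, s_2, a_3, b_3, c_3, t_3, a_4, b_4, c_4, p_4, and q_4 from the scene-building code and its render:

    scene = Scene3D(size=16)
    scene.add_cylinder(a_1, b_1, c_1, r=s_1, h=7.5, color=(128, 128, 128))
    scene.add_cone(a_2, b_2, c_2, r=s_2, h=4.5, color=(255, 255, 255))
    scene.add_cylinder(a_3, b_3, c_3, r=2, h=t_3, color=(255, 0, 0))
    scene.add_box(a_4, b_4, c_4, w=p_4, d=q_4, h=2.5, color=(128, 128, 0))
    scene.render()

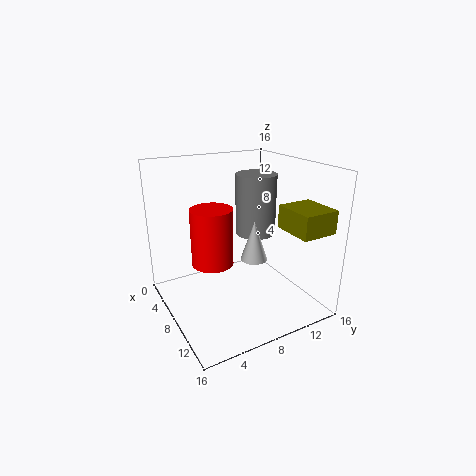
a_1 = 4.5
b_1 = 12.5
c_1 = 6.5
s_1 = 2.5
a_2 = 9
b_2 = 9.5
c_2 = 5.5
s_2 = 1.5
a_3 = 11
b_3 = 3.5
c_3 = 7.5
t_3 = 5.5
a_4 = 10.5
b_4 = 11.5
c_4 = 9.5
p_4 = 4.5
q_4 = 4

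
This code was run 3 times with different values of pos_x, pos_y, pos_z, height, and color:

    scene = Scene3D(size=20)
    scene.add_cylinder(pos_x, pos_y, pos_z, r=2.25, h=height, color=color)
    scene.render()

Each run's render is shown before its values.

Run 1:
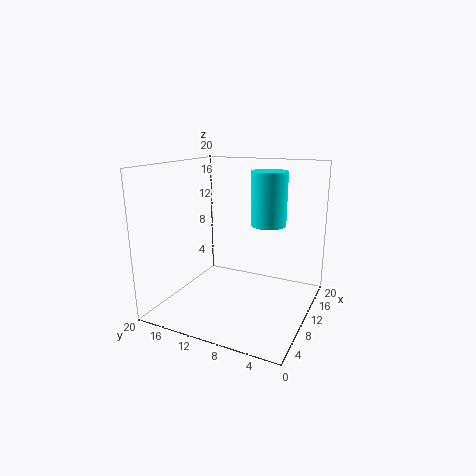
pos_x = 9; pos_y = 5.25; pos_z = 12.75; height = 6.75; color = 'cyan'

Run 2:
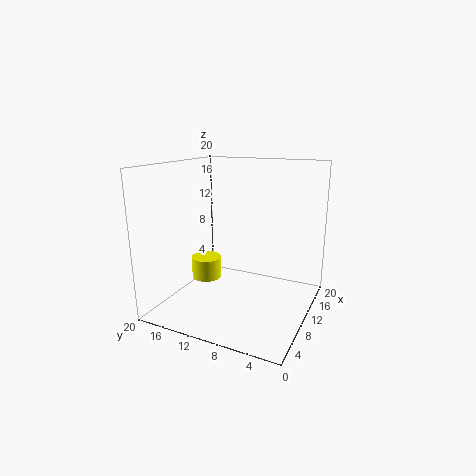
pos_x = 11.25; pos_y = 16; pos_z = 2.5; height = 3.25; color = 'yellow'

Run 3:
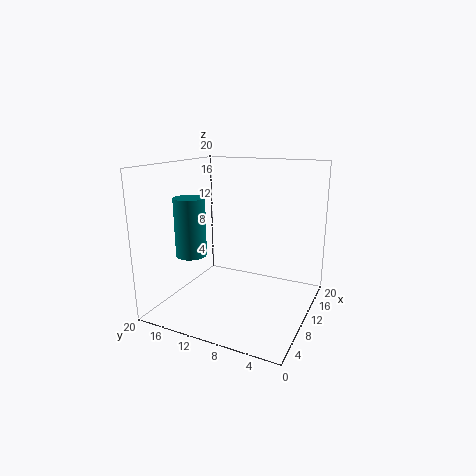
pos_x = 8.75; pos_y = 17; pos_z = 6.75; height = 8.5; color = 'teal'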